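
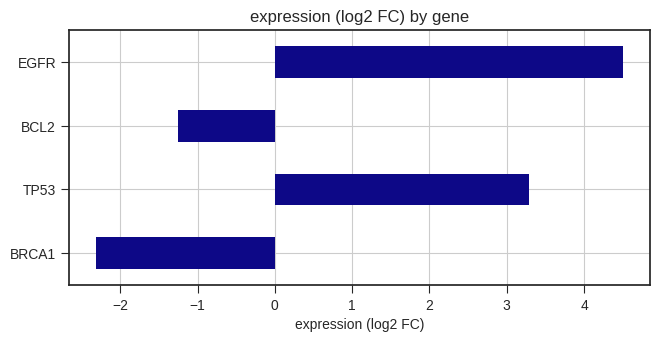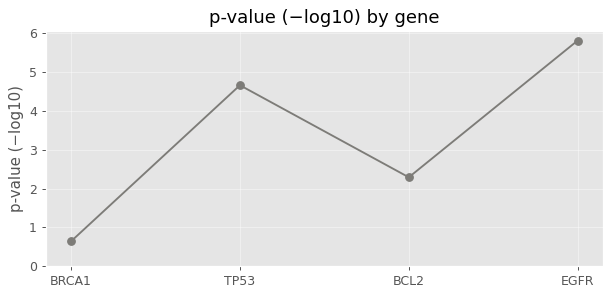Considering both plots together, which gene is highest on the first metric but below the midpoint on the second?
Chart 2 median p-value (−log10) ≈ 3; below-median genes: BRCA1, BCL2. Among those, BCL2 has the highest expression (log2 FC) (≈ -1.5).

BCL2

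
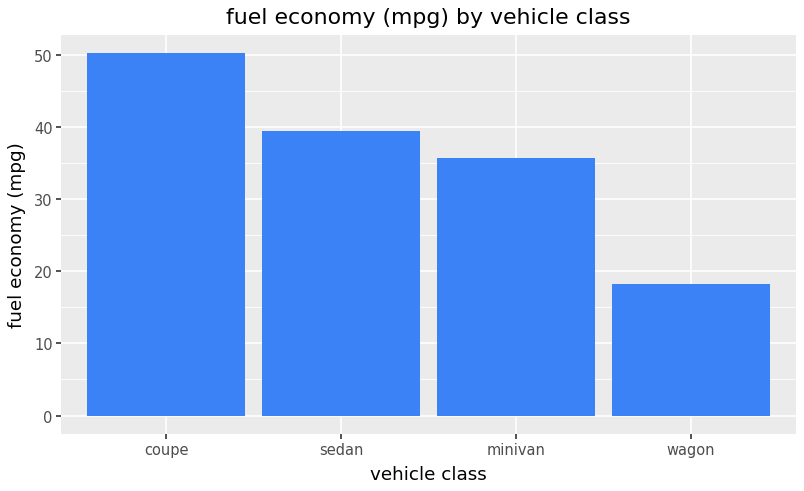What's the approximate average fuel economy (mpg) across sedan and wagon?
(40 + 20) / 2 ≈ 30.

≈ 30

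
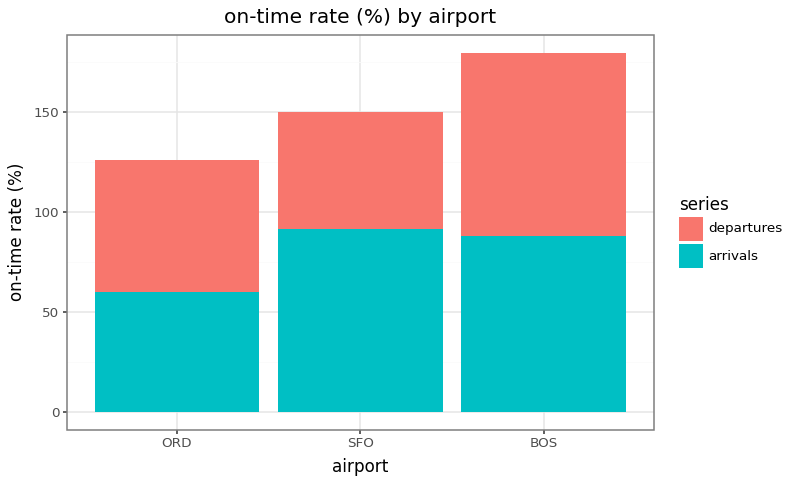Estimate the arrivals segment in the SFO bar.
arrivals top ≈ 100, bottom ≈ 0; segment ≈ 100.

≈ 100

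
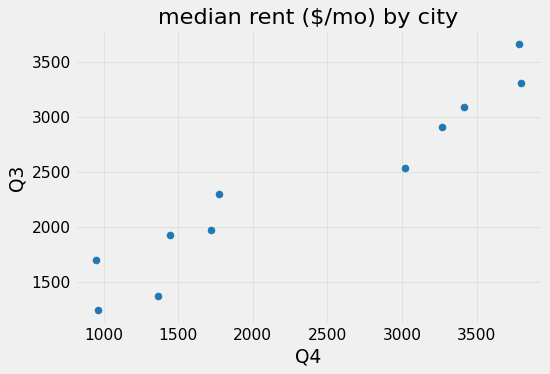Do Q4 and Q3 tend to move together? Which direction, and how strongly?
Points are positively correlated; strong (|r| ≈ 1.0).

positive, strong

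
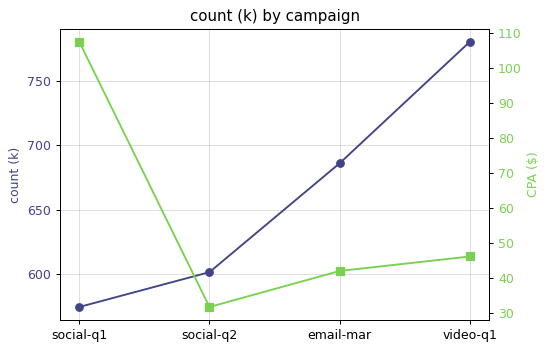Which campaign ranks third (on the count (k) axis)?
social-q2

Top 4 (on the count (k) axis): video-q1 ≈ 780, email-mar ≈ 680, social-q2 ≈ 600, social-q1 ≈ 580.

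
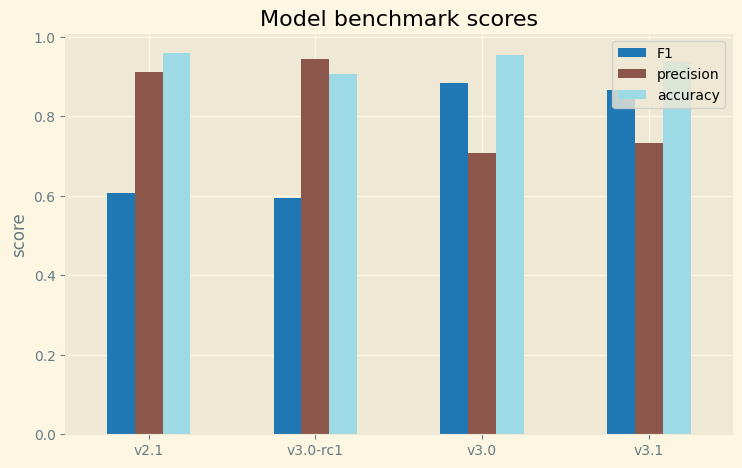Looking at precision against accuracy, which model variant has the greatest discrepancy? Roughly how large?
v3.0, ≈ 0.3

v3.0: precision ≈ 0.7, accuracy ≈ 1.0 → gap ≈ 0.3. Next-largest (v3.1) is only ≈ 0.2.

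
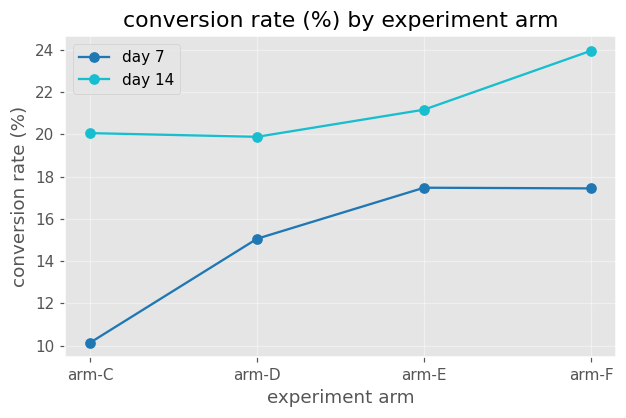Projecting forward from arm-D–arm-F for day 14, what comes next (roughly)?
≈ 26

Last three: 20, 22, 24 → slope ≈ 2/step → next ≈ 26.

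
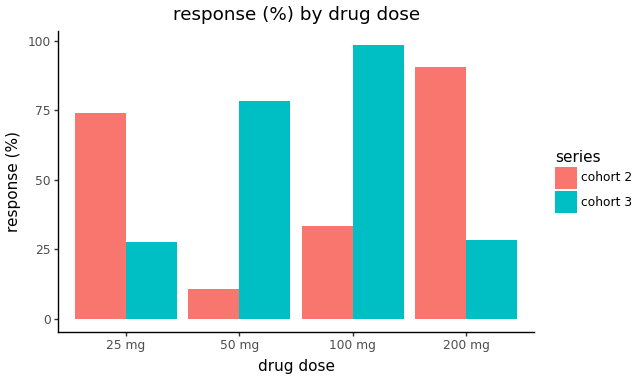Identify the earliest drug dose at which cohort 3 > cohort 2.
25 mg: cohort 3 ≈ 30 vs cohort 2 ≈ 70 (not yet); 50 mg: cohort 3 ≈ 80 vs cohort 2 ≈ 10 (first crossover).

50 mg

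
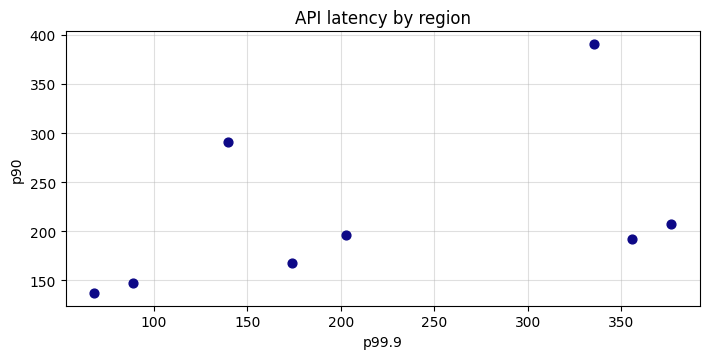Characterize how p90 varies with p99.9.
Points are positively correlated; moderate (|r| ≈ 0.5).

positive, moderate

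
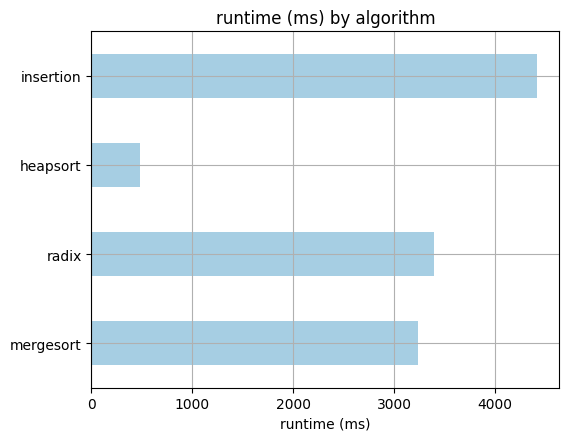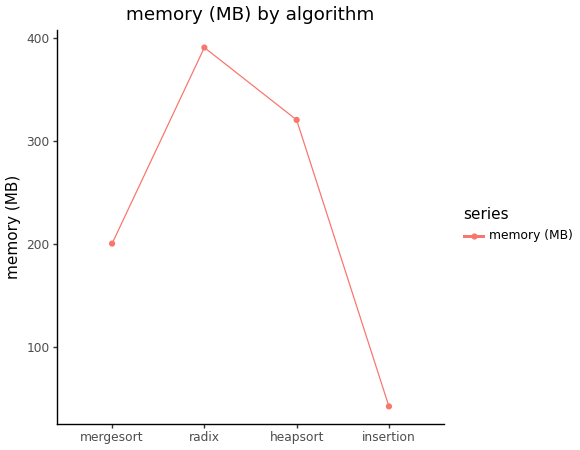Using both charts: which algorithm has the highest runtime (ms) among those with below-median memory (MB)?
insertion

Chart 2 median memory (MB) ≈ 250; below-median algorithms: mergesort, insertion. Among those, insertion has the highest runtime (ms) (≈ 4500).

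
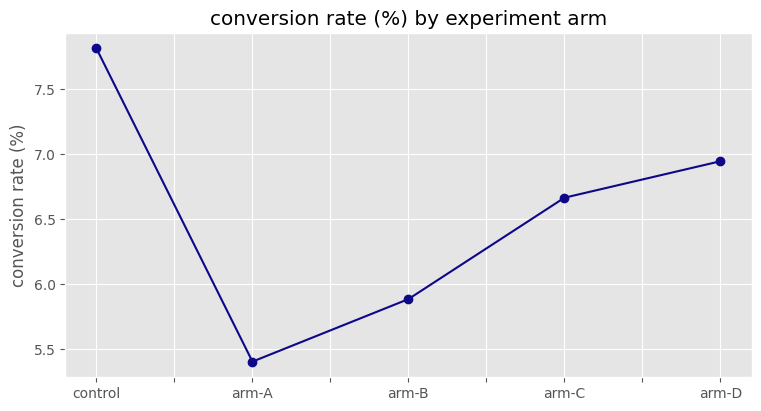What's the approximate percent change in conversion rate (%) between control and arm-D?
control ≈ 8.0, arm-D ≈ 7.0; (7.0 − 8.0) / 8.0 ≈ -12.5%.

≈ -12.5%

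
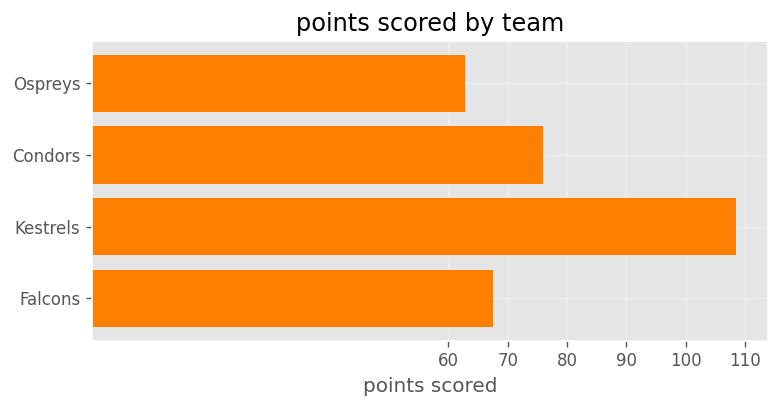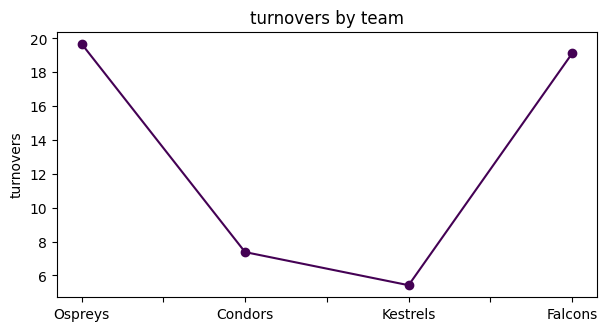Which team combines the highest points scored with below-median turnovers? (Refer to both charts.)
Kestrels

Chart 2 median turnovers ≈ 14; below-median teams: Condors, Kestrels. Among those, Kestrels has the highest points scored (≈ 110).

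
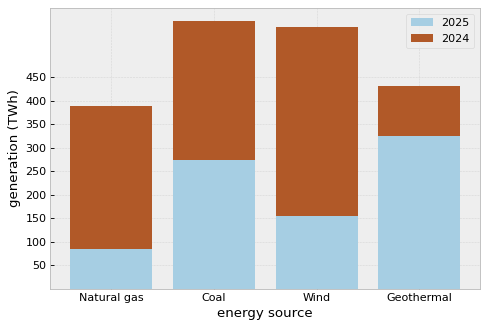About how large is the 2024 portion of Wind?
≈ 400

2024 top ≈ 550, bottom ≈ 150; segment ≈ 400.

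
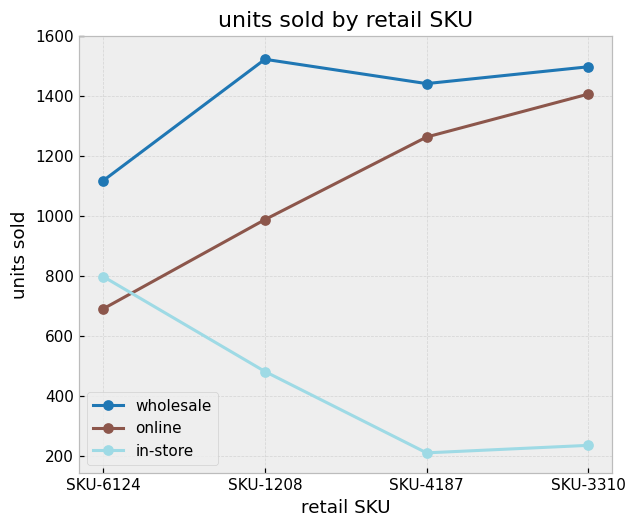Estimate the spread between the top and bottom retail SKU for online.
≈ 800

Max SKU-3310 ≈ 1400, min SKU-6124 ≈ 600; range ≈ 800.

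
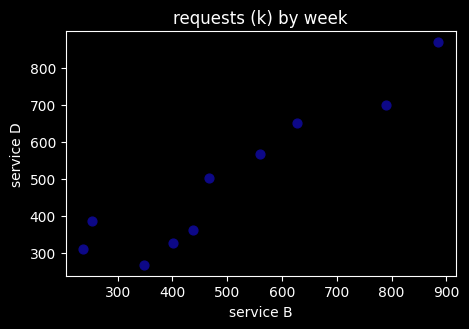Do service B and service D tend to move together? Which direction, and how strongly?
Points are positively correlated; strong (|r| ≈ 0.9).

positive, strong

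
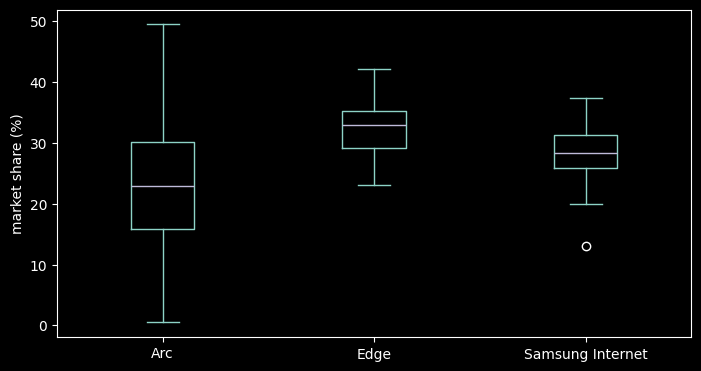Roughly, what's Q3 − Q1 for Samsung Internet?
≈ 5

Q3 ≈ 31, Q1 ≈ 26; IQR ≈ 5.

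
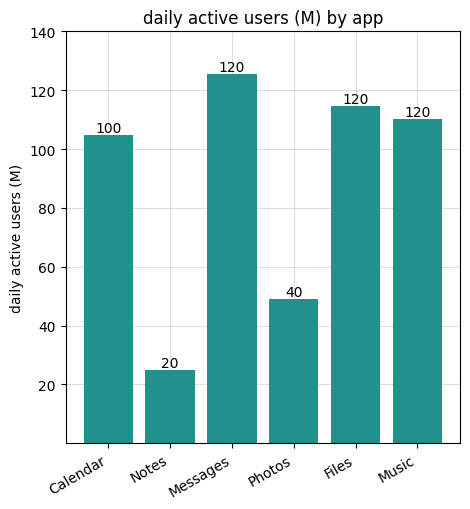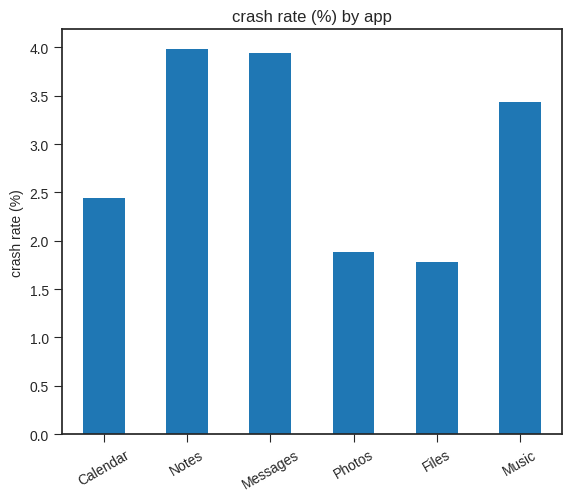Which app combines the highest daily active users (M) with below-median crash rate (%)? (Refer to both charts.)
Chart 2 median crash rate (%) ≈ 3; below-median apps: Calendar, Photos, Files. Among those, Files has the highest daily active users (M) (≈ 120).

Files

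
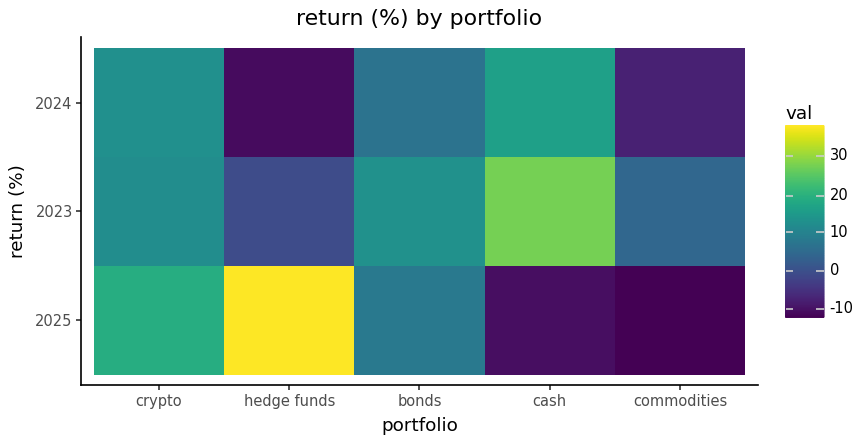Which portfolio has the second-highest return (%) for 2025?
Top 3 for 2025: hedge funds ≈ 40, crypto ≈ 20, bonds ≈ 10.

crypto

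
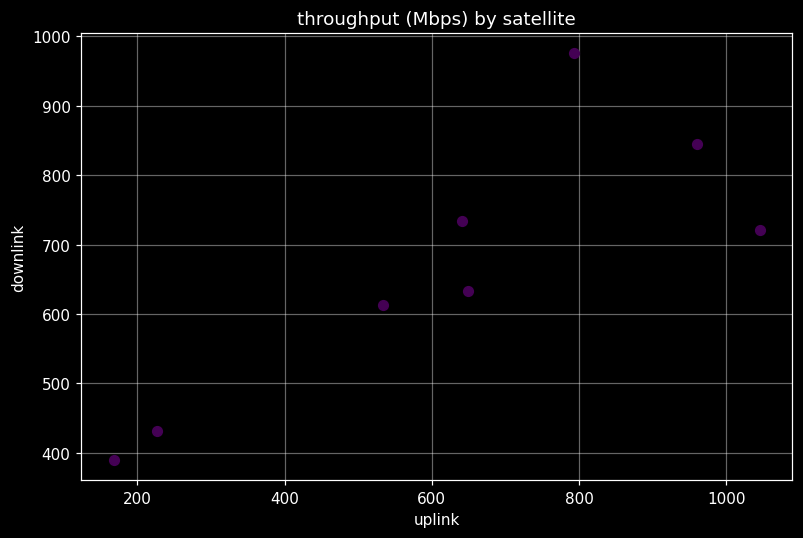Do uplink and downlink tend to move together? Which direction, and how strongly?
positive, strong

Points are positively correlated; strong (|r| ≈ 0.8).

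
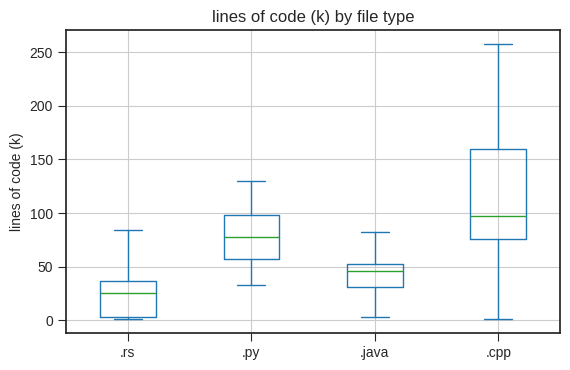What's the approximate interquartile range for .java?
≈ 20

Q3 ≈ 50, Q1 ≈ 30; IQR ≈ 20.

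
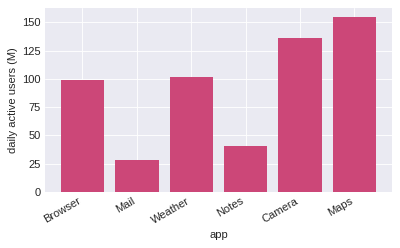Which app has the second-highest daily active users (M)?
Top 3: Maps ≈ 160, Camera ≈ 140, Weather ≈ 100.

Camera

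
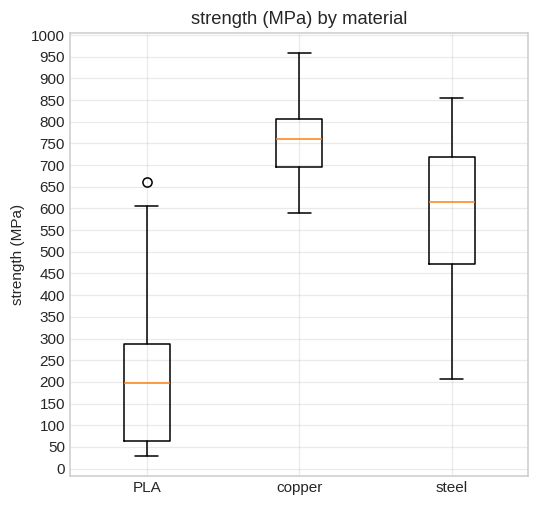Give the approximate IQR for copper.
Q3 ≈ 800, Q1 ≈ 700; IQR ≈ 100.

≈ 100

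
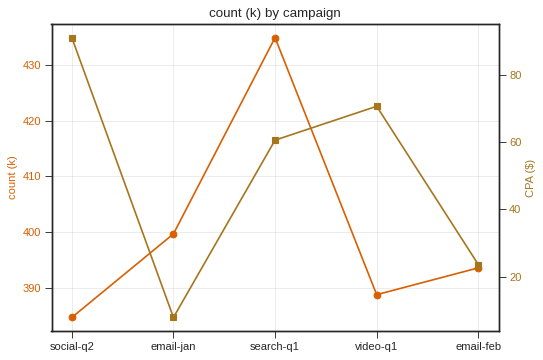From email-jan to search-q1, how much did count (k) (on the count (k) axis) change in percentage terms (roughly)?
email-jan ≈ 400, search-q1 ≈ 435; (435 − 400) / 400 ≈ +8.8%.

≈ +8.8%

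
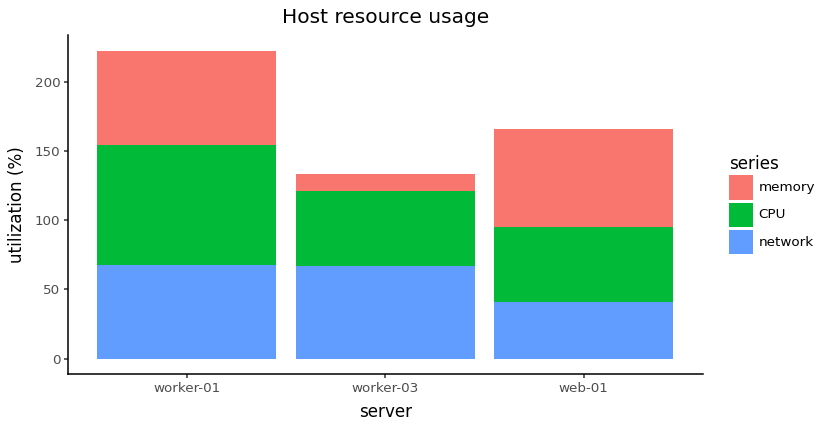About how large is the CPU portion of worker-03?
≈ 60

CPU top ≈ 120, bottom ≈ 60; segment ≈ 60.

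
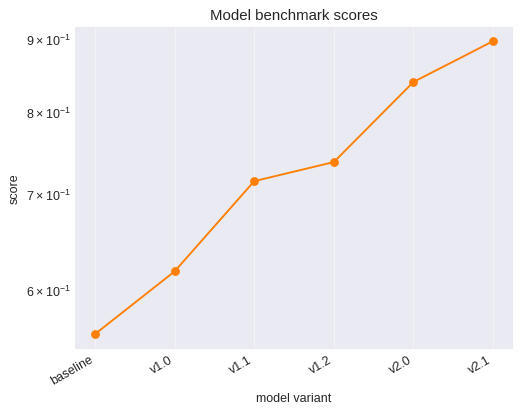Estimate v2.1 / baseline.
≈ 1.64×

v2.1 ≈ 0.90, baseline ≈ 0.55; 0.90/0.55 ≈ 1.64.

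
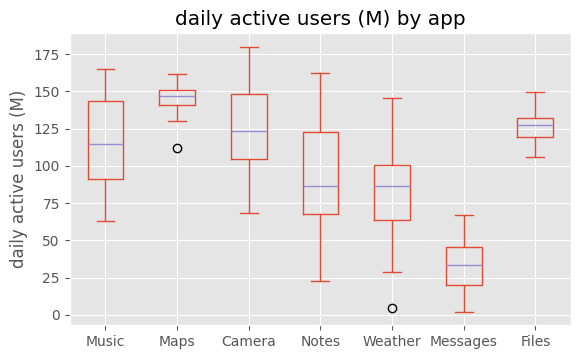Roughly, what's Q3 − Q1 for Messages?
≈ 30

Q3 ≈ 50, Q1 ≈ 20; IQR ≈ 30.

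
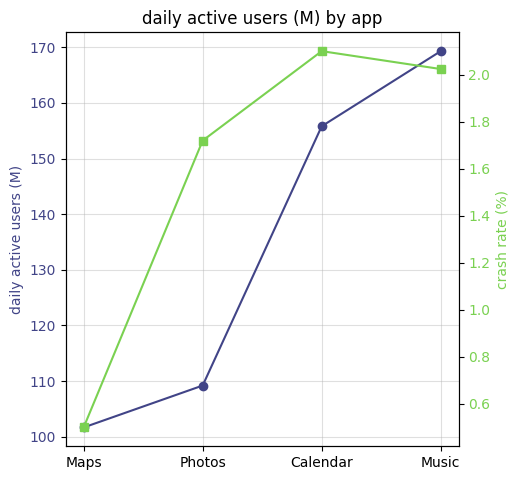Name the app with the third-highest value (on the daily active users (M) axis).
Photos

Top 4 (on the daily active users (M) axis): Music ≈ 170, Calendar ≈ 160, Photos ≈ 110, Maps ≈ 100.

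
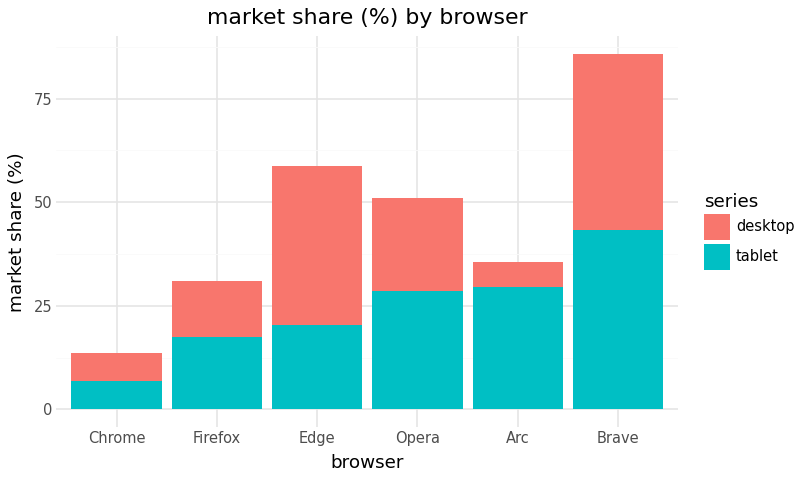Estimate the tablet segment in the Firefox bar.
tablet top ≈ 20, bottom ≈ 0; segment ≈ 20.

≈ 20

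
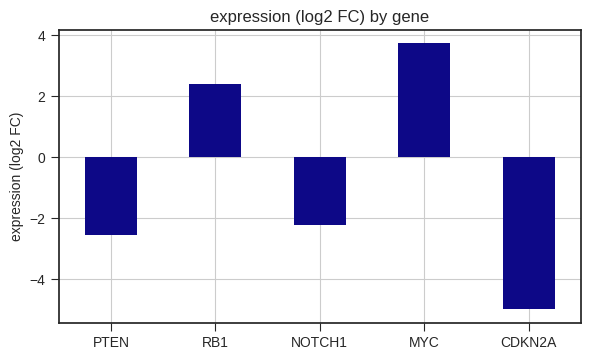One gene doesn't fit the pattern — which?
MYC ≈ 4; the rest sit between ≈ -5 and ≈ 2.

MYC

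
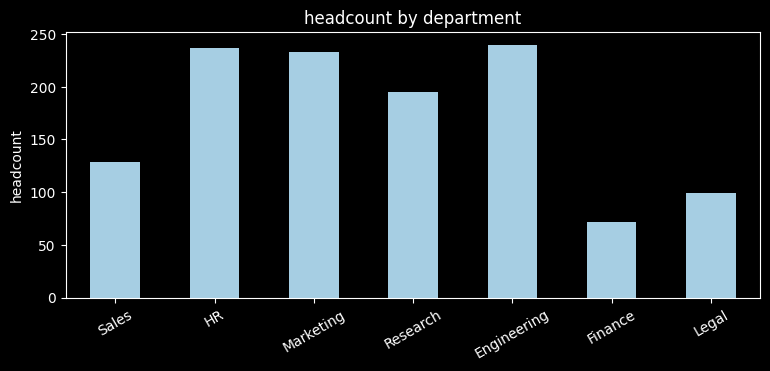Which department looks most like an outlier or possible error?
Finance

Finance ≈ 80; the rest sit between ≈ 100 and ≈ 240.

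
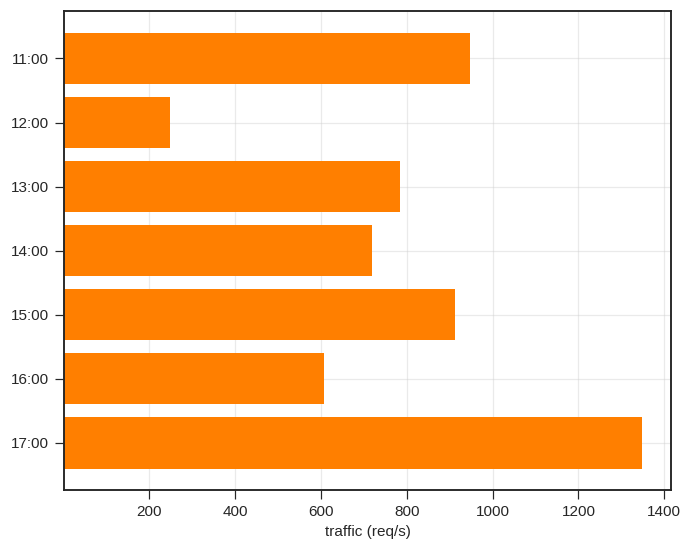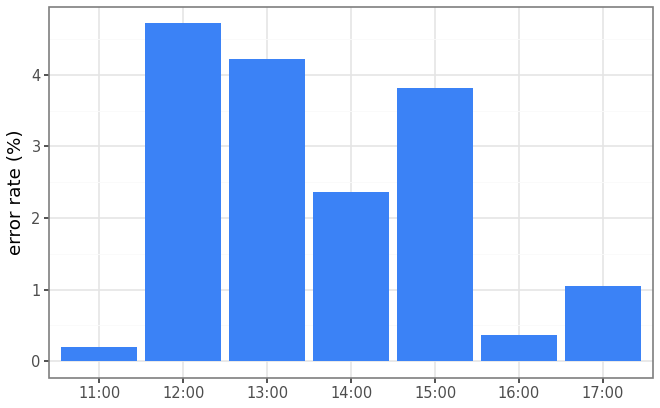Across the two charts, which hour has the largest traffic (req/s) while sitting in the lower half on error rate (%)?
Chart 2 median error rate (%) ≈ 2.5; below-median hours: 11:00, 16:00, 17:00. Among those, 17:00 has the highest traffic (req/s) (≈ 1400).

17:00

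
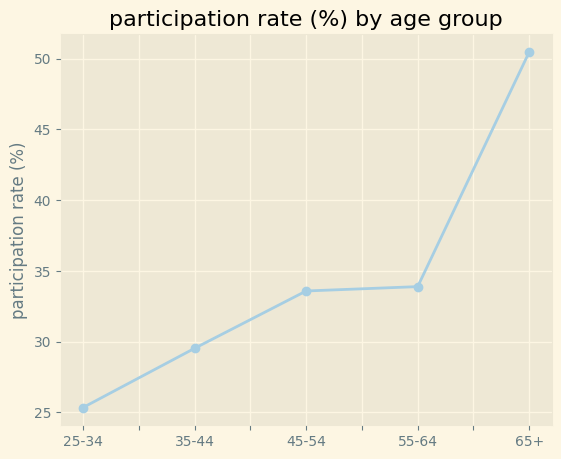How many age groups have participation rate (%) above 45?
1

Above 45: 65+.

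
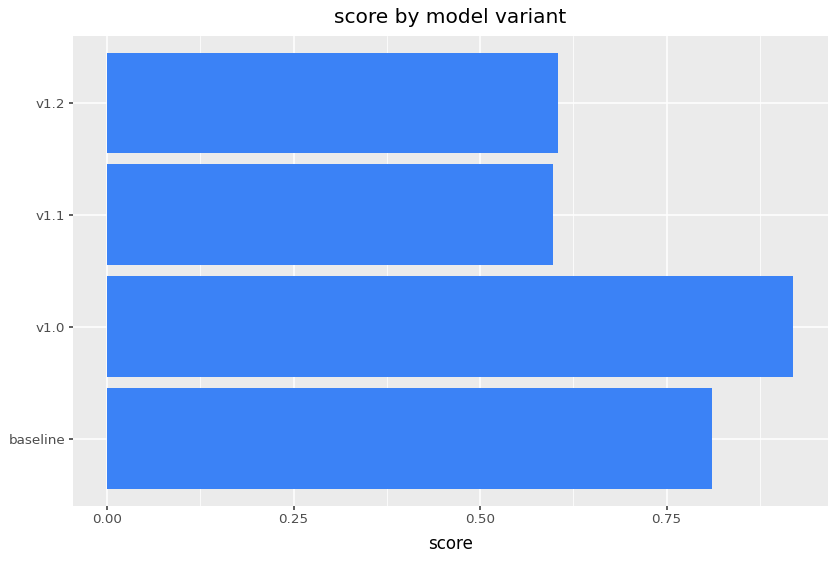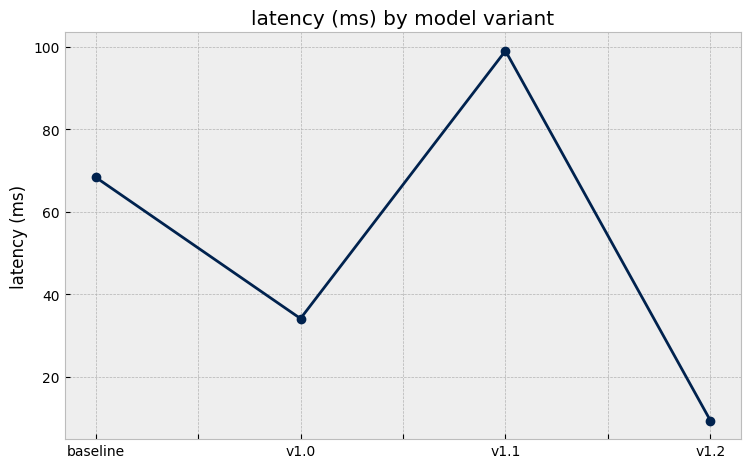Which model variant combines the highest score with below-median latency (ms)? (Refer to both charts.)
Chart 2 median latency (ms) ≈ 50; below-median model variants: v1.0, v1.2. Among those, v1.0 has the highest score (≈ 0.9).

v1.0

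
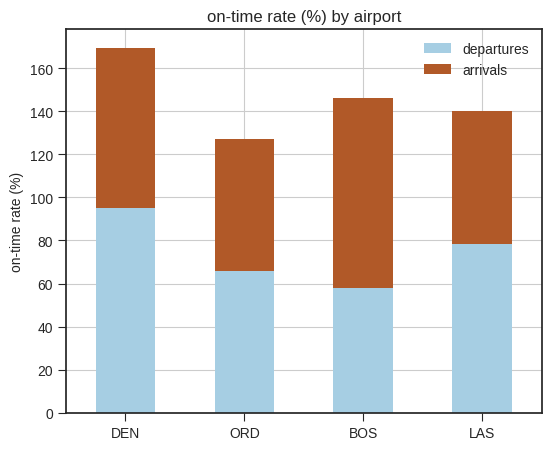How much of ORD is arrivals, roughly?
≈ 60

arrivals top ≈ 120, bottom ≈ 60; segment ≈ 60.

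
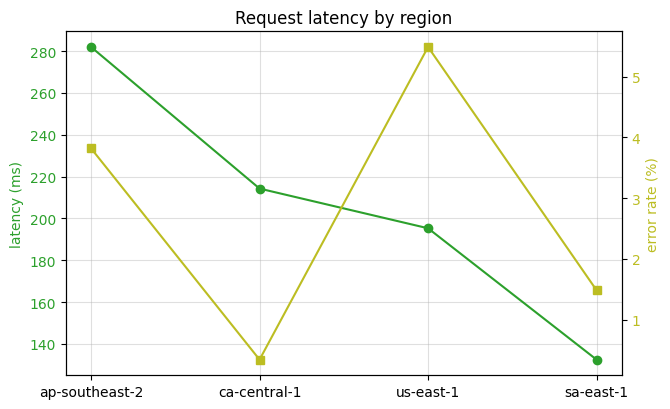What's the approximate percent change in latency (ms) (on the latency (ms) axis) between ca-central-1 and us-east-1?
ca-central-1 ≈ 220, us-east-1 ≈ 200; (200 − 220) / 220 ≈ -9.1%.

≈ -9.1%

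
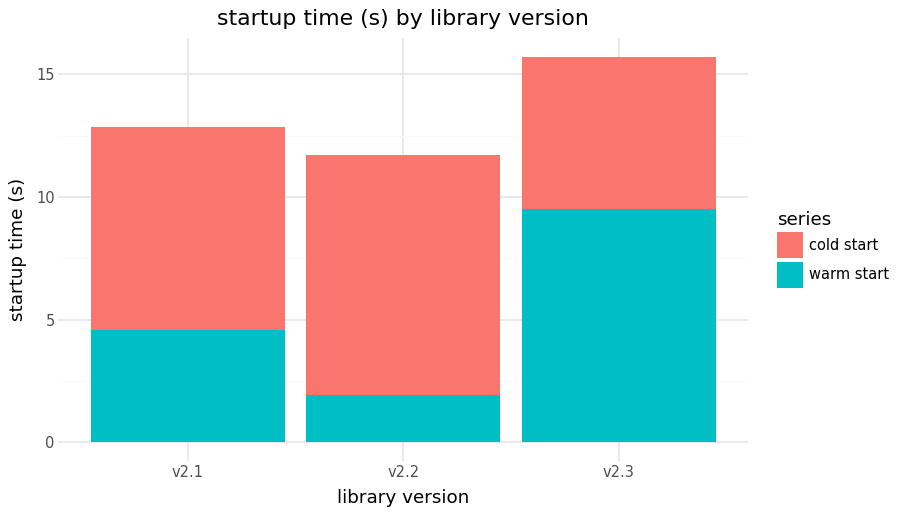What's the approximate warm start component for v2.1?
≈ 4

warm start top ≈ 4, bottom ≈ 0; segment ≈ 4.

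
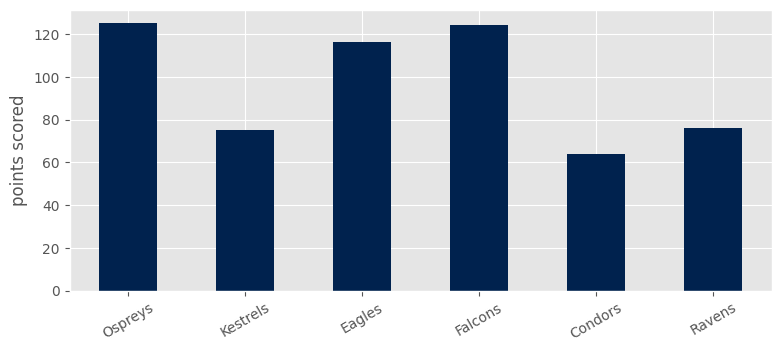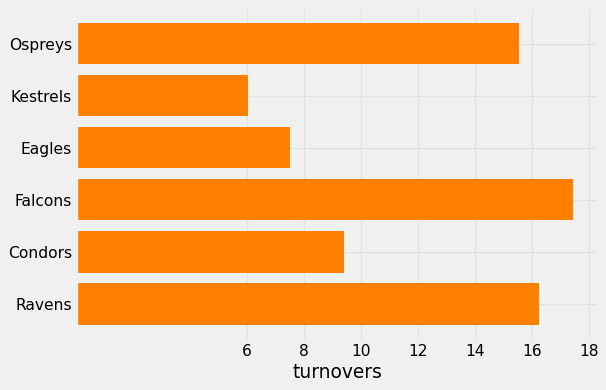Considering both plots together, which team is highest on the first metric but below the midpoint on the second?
Eagles

Chart 2 median turnovers ≈ 12; below-median teams: Kestrels, Eagles, Condors. Among those, Eagles has the highest points scored (≈ 120).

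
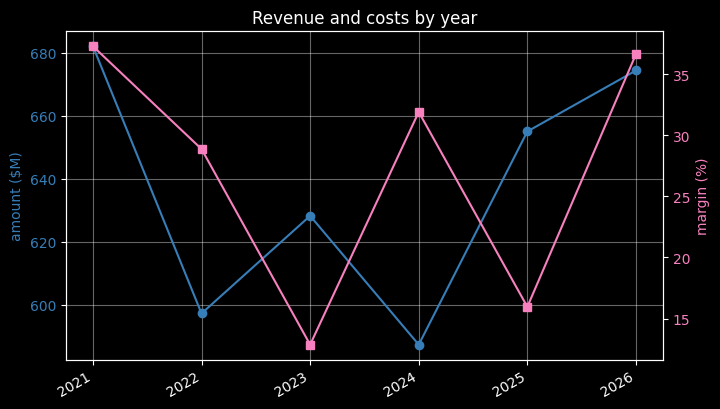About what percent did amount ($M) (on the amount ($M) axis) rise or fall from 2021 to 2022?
≈ -11.8%

2021 ≈ 680, 2022 ≈ 600; (600 − 680) / 680 ≈ -11.8%.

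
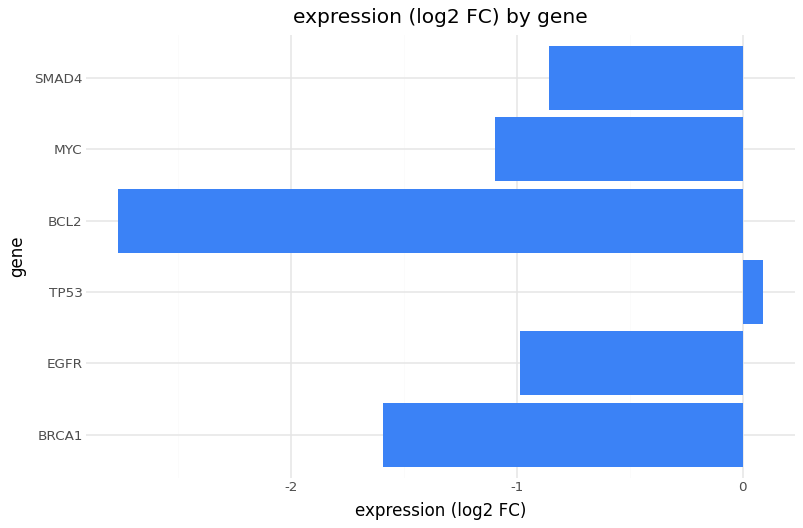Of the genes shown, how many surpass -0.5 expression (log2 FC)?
1

Above -0.5: TP53.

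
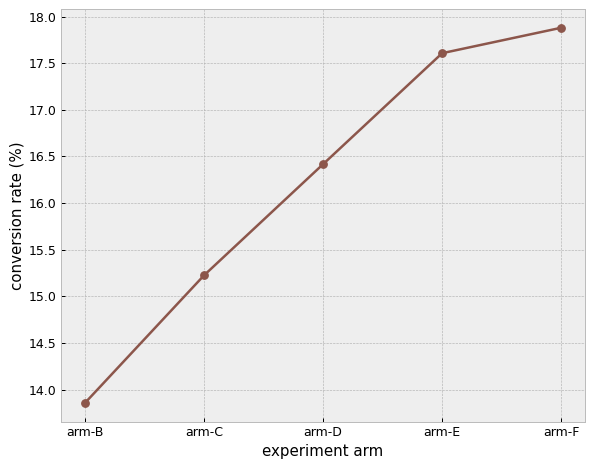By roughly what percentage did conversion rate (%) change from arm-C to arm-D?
≈ +10%

arm-C ≈ 15.0, arm-D ≈ 16.5; (16.5 − 15.0) / 15.0 ≈ +10%.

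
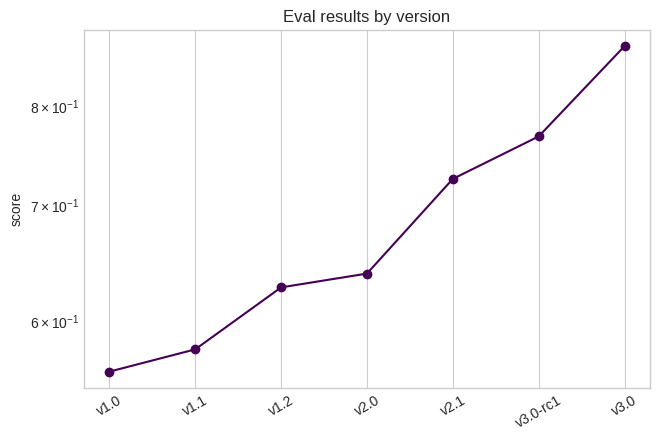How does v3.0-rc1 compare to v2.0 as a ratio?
≈ 1.15×

v3.0-rc1 ≈ 0.75, v2.0 ≈ 0.65; 0.75/0.65 ≈ 1.15.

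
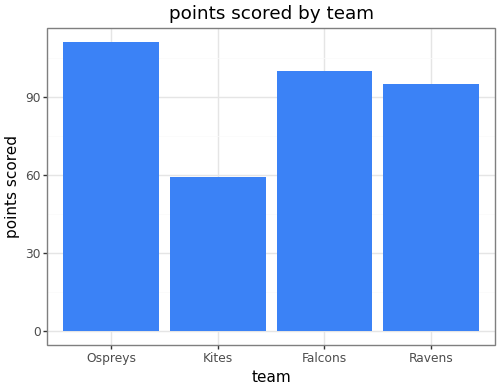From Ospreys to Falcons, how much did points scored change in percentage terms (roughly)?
≈ -9.1%

Ospreys ≈ 110, Falcons ≈ 100; (100 − 110) / 110 ≈ -9.1%.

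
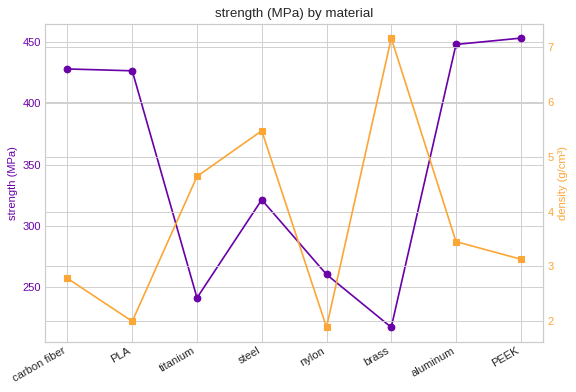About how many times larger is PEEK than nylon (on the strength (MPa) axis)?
≈ 1.77×

PEEK ≈ 460, nylon ≈ 260; 460/260 ≈ 1.77.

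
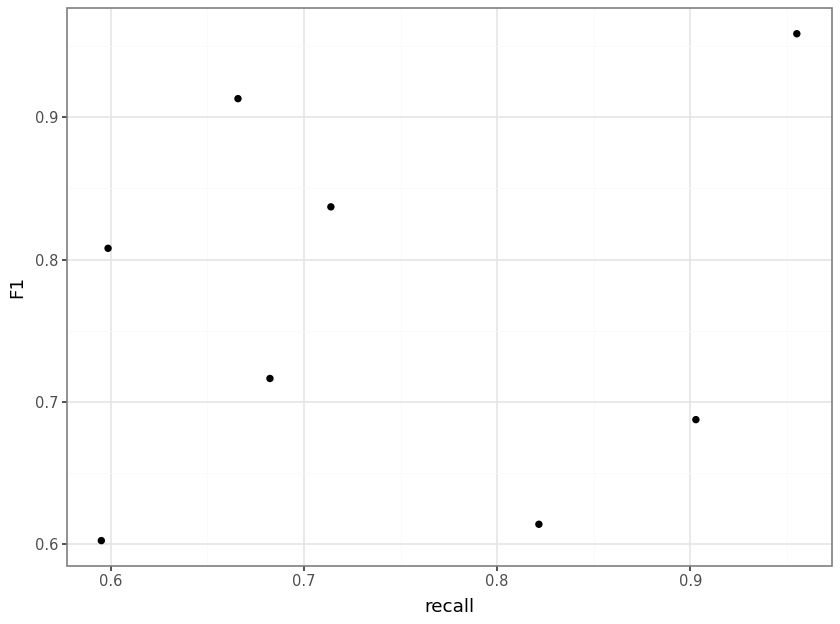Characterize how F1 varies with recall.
no clear correlation

Points are roughly uncorrelated; weak (|r| ≈ 0.2).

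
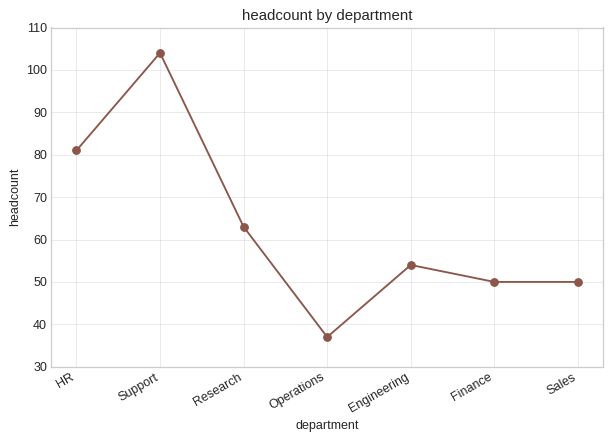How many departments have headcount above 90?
Above 90: Support.

1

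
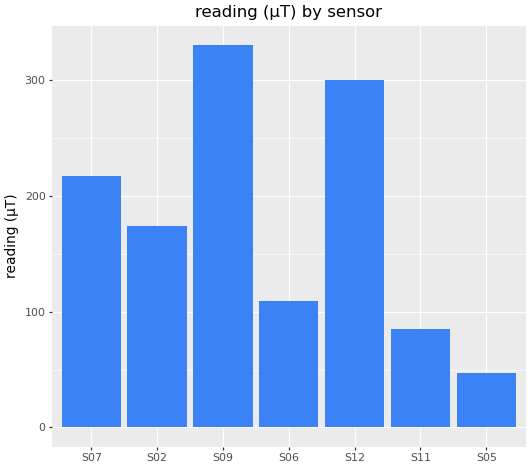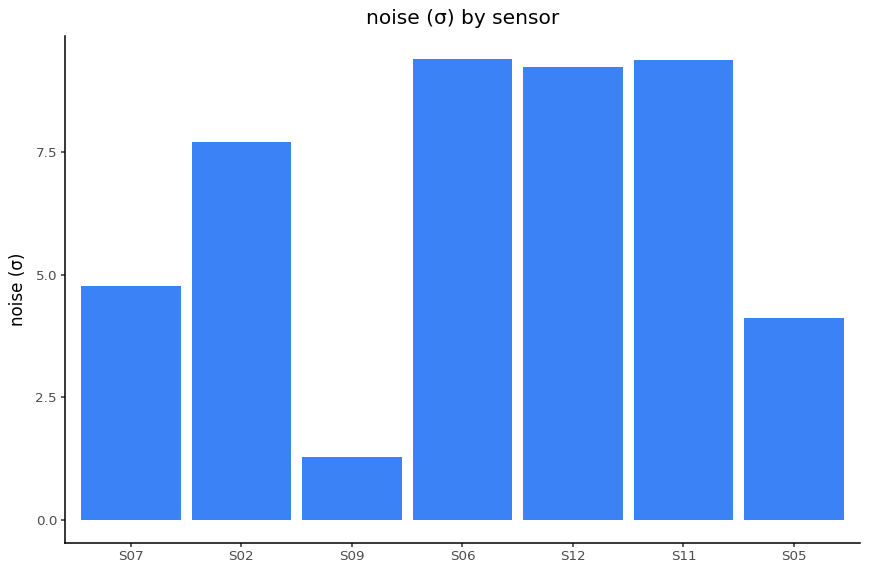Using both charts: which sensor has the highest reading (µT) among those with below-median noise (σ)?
S09

Chart 2 median noise (σ) ≈ 8; below-median sensors: S07, S09, S05. Among those, S09 has the highest reading (µT) (≈ 350).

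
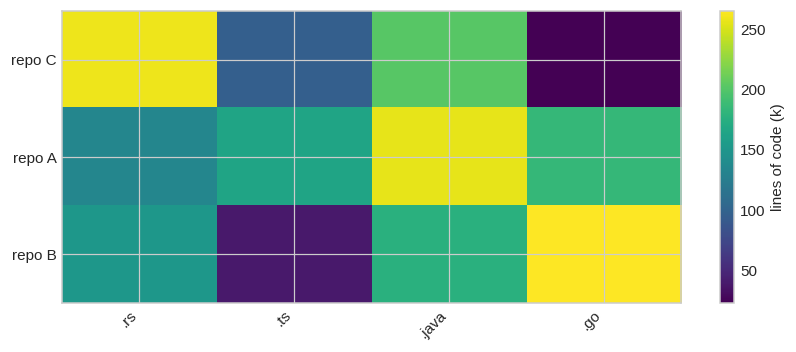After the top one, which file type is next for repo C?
.java

Top 3 for repo C: .rs ≈ 250, .java ≈ 200, .ts ≈ 100.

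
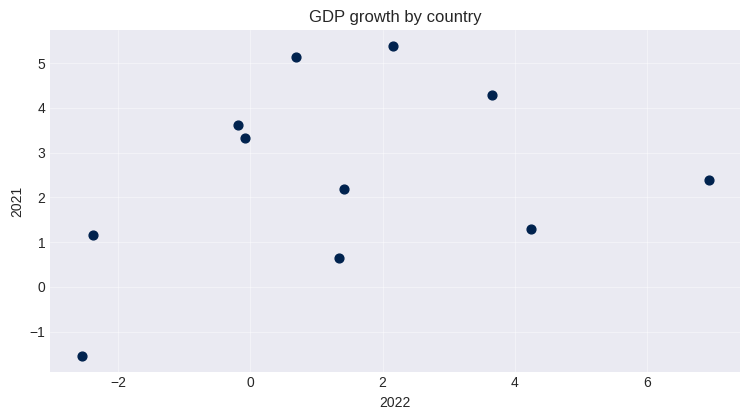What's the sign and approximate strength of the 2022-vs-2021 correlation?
Points are positively correlated; weak (|r| ≈ 0.3).

positive, weak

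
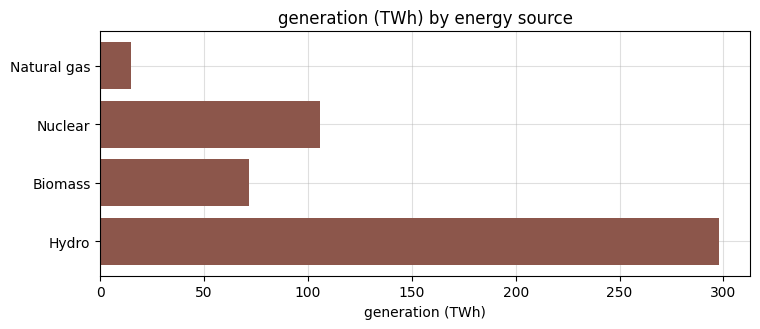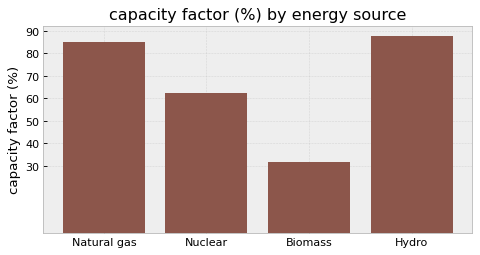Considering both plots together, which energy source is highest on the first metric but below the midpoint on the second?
Chart 2 median capacity factor (%) ≈ 70; below-median energy sources: Nuclear, Biomass. Among those, Nuclear has the highest generation (TWh) (≈ 100).

Nuclear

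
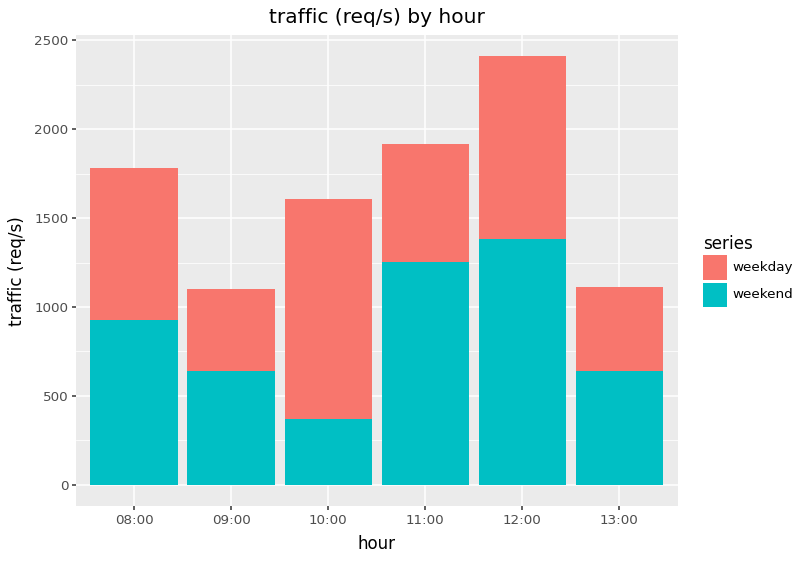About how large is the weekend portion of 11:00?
weekend top ≈ 1500, bottom ≈ 0; segment ≈ 1500.

≈ 1500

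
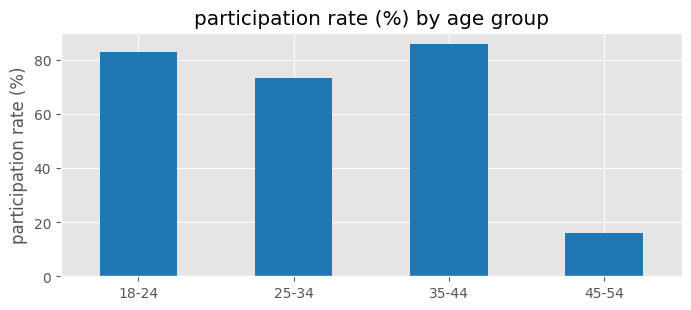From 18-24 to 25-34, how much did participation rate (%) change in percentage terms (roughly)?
18-24 ≈ 80, 25-34 ≈ 70; (70 − 80) / 80 ≈ -12.5%.

≈ -12.5%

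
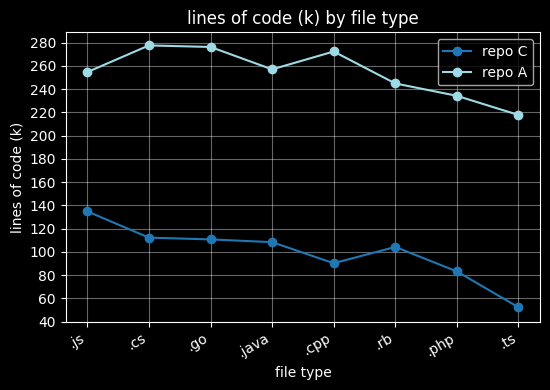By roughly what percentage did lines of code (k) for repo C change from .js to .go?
≈ -14.3%

.js ≈ 140, .go ≈ 120; (120 − 140) / 140 ≈ -14.3%.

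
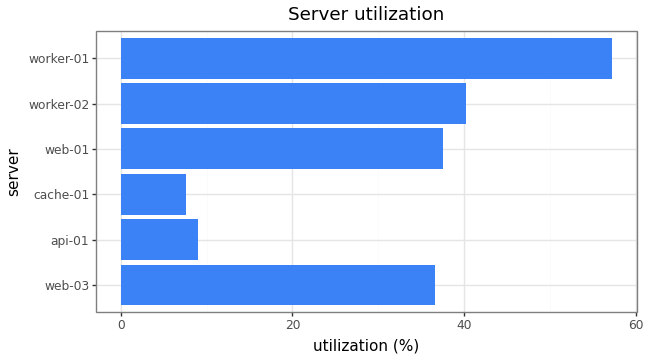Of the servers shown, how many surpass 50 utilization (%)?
Above 50: worker-01.

1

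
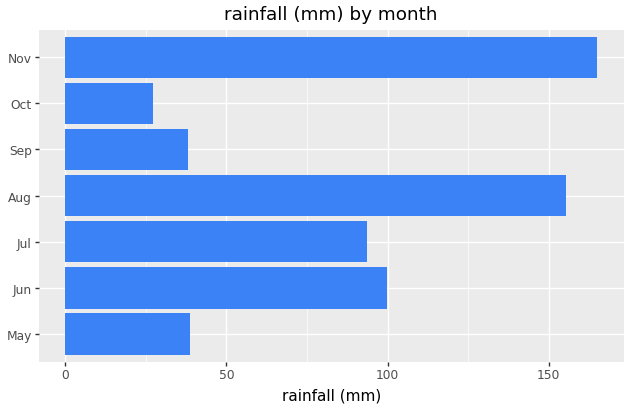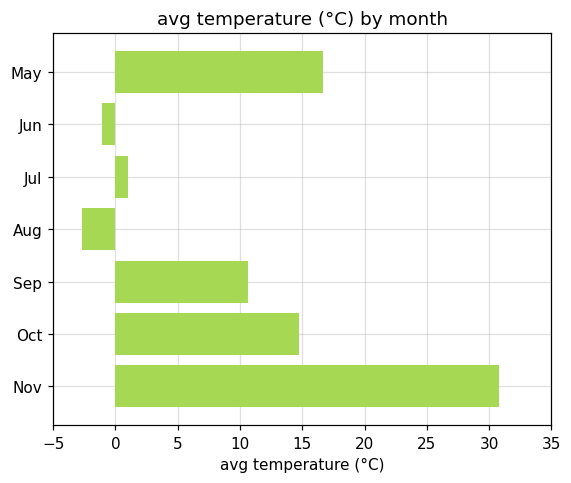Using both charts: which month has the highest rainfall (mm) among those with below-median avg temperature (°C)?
Aug

Chart 2 median avg temperature (°C) ≈ 10; below-median months: Jun, Jul, Aug. Among those, Aug has the highest rainfall (mm) (≈ 160).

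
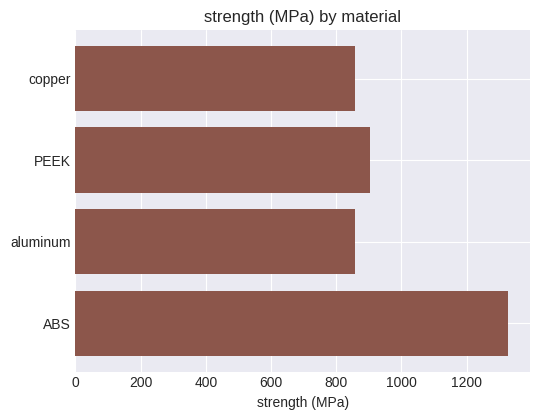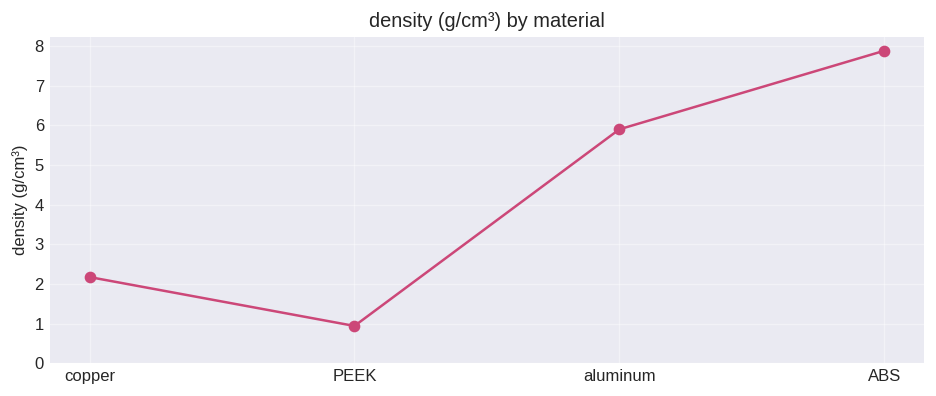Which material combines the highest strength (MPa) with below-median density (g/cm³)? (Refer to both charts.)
Chart 2 median density (g/cm³) ≈ 4; below-median materials: copper, PEEK. Among those, PEEK has the highest strength (MPa) (≈ 1000).

PEEK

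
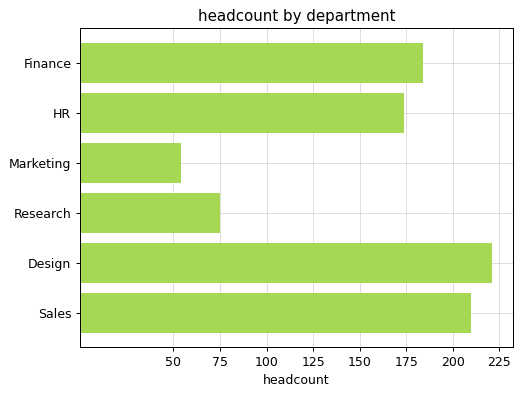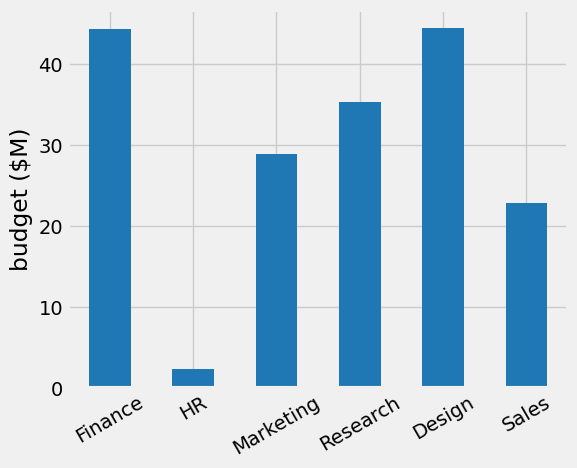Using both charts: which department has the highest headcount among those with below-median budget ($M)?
Chart 2 median budget ($M) ≈ 30; below-median departments: HR, Marketing, Sales. Among those, Sales has the highest headcount (≈ 200).

Sales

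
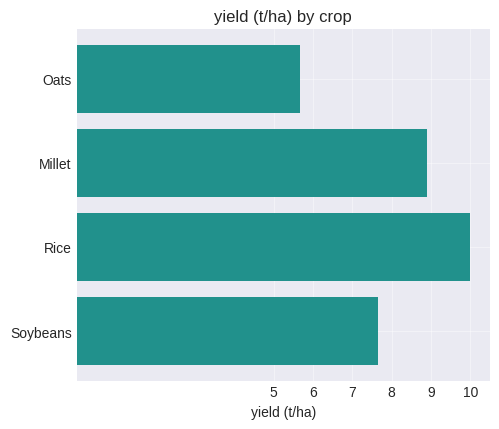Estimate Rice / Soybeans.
≈ 1.25×

Rice ≈ 10, Soybeans ≈ 8; 10/8 ≈ 1.25.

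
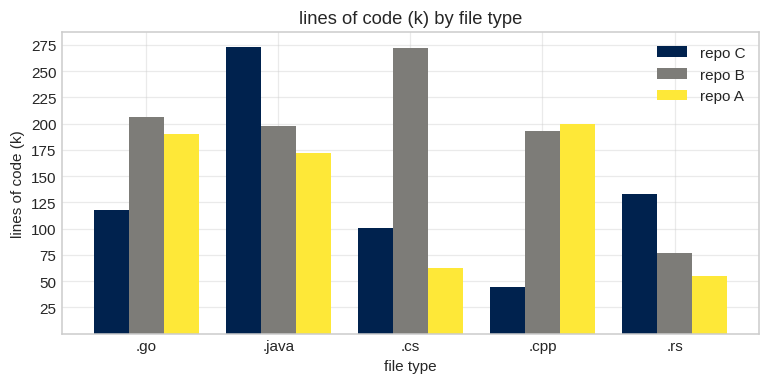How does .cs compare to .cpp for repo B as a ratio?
.cs ≈ 275, .cpp ≈ 200; 275/200 ≈ 1.38.

≈ 1.38×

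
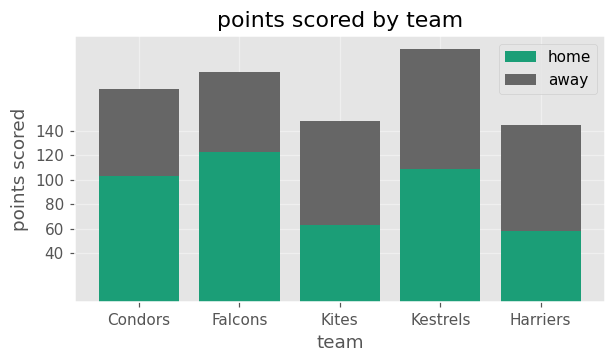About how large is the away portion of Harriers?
away top ≈ 140, bottom ≈ 60; segment ≈ 80.

≈ 80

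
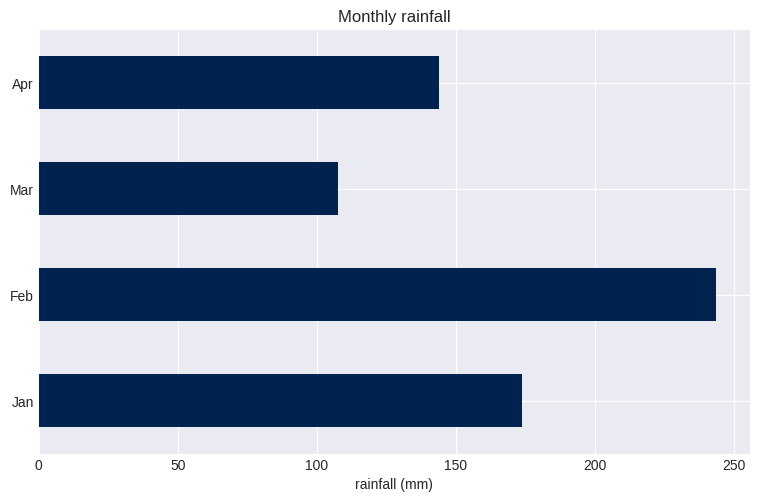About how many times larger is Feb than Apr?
≈ 1.67×

Feb ≈ 250, Apr ≈ 150; 250/150 ≈ 1.67.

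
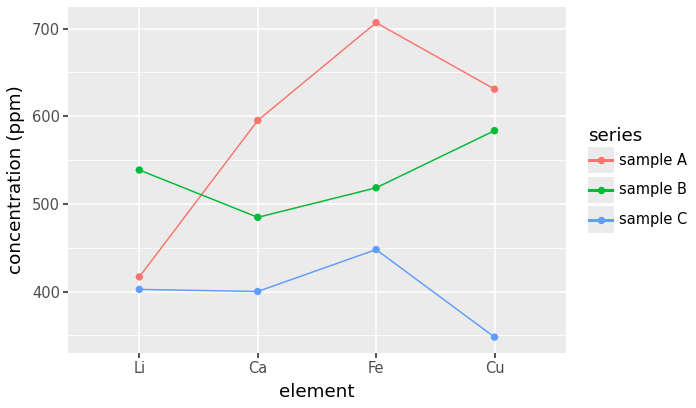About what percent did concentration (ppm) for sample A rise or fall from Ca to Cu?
≈ +8.3%

Ca ≈ 600, Cu ≈ 650; (650 − 600) / 600 ≈ +8.3%.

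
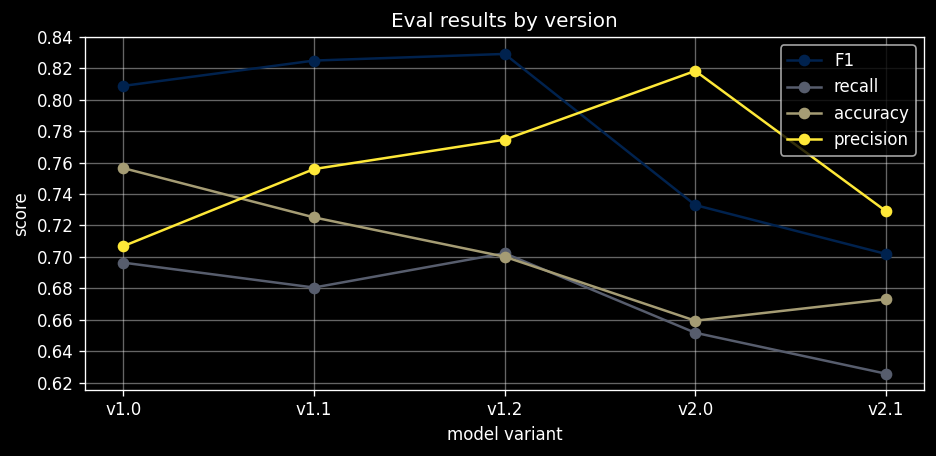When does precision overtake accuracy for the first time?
v1.1

v1.0: precision ≈ 0.70 vs accuracy ≈ 0.76 (not yet); v1.1: precision ≈ 0.76 vs accuracy ≈ 0.72 (first crossover).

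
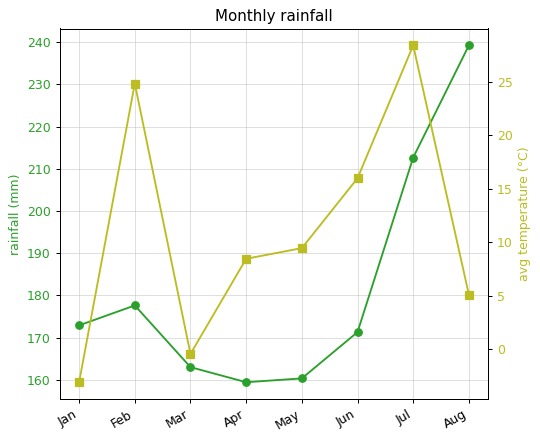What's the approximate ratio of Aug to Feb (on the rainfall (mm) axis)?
≈ 1.33×

Aug ≈ 240, Feb ≈ 180; 240/180 ≈ 1.33.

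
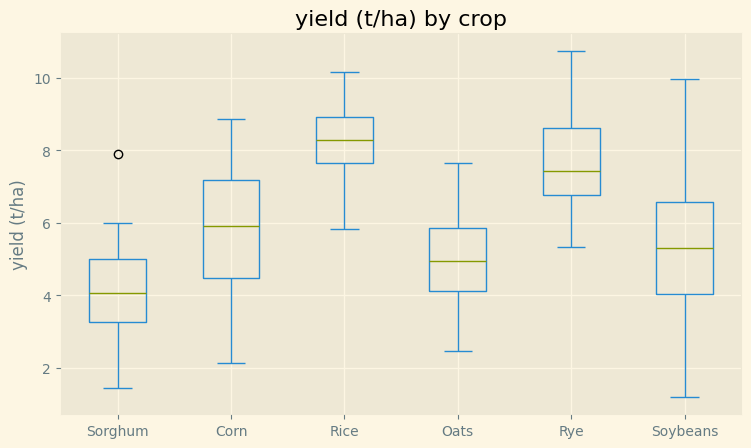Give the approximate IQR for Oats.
≈ 2.0

Q3 ≈ 6.0, Q1 ≈ 4.0; IQR ≈ 2.0.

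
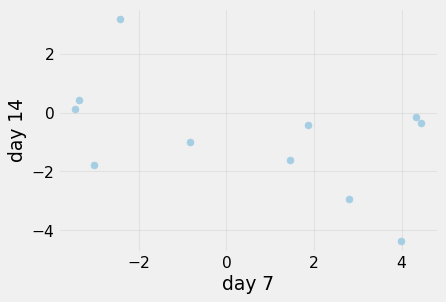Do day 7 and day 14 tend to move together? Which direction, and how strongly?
negative, moderate

Points are negatively correlated; moderate (|r| ≈ 0.5).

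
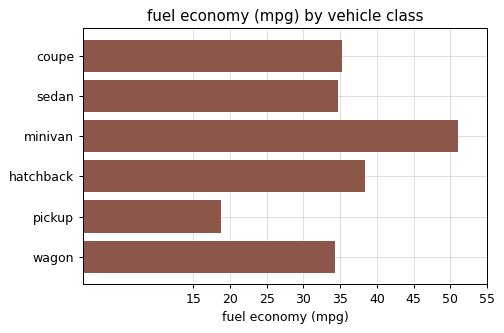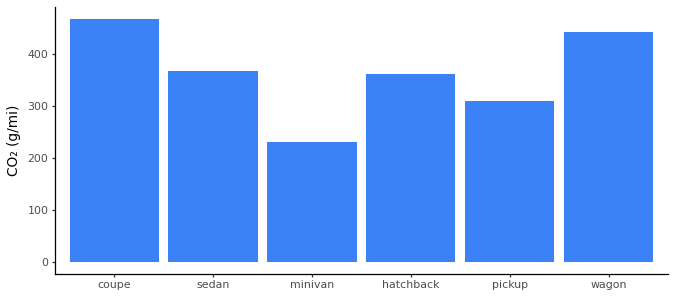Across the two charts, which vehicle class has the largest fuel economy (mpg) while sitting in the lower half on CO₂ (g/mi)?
Chart 2 median CO₂ (g/mi) ≈ 350; below-median vehicle classes: minivan, hatchback, pickup. Among those, minivan has the highest fuel economy (mpg) (≈ 50).

minivan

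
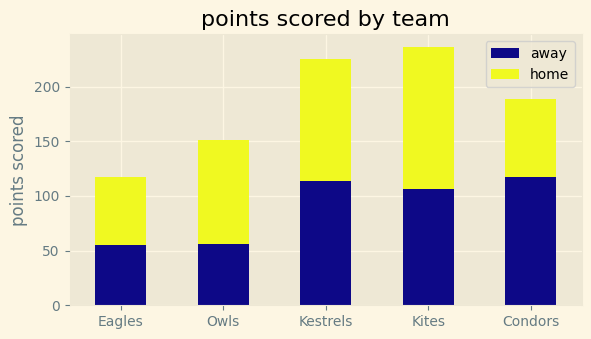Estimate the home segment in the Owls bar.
≈ 100

home top ≈ 160, bottom ≈ 60; segment ≈ 100.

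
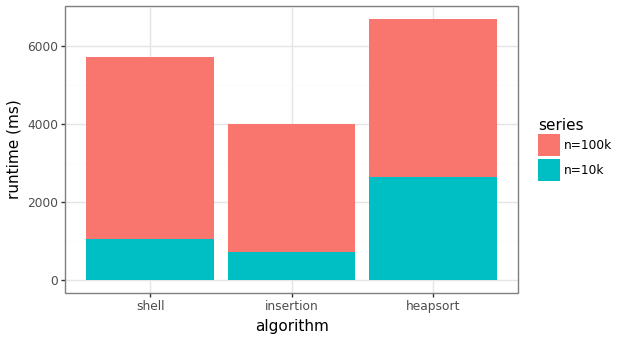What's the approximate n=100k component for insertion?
≈ 3000

n=100k top ≈ 4000, bottom ≈ 1000; segment ≈ 3000.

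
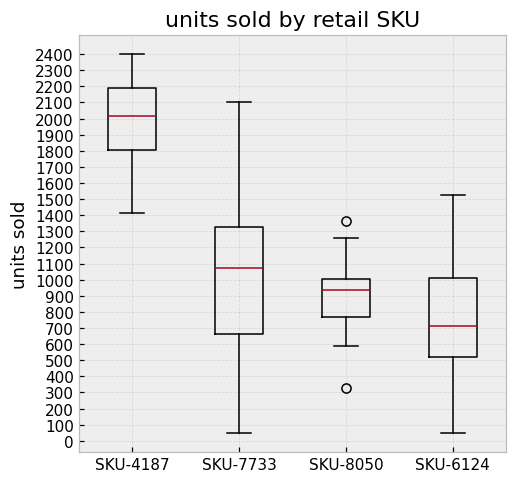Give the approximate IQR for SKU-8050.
≈ 200

Q3 ≈ 1000, Q1 ≈ 800; IQR ≈ 200.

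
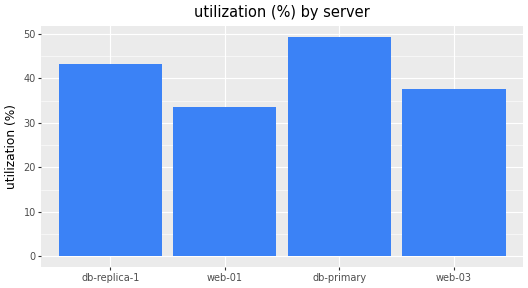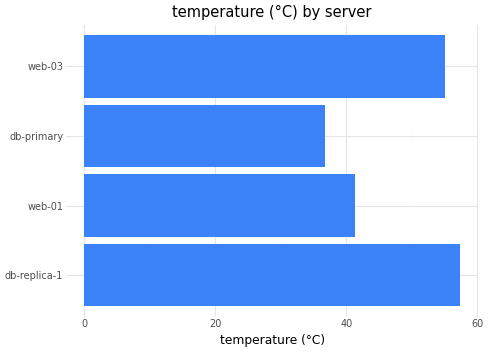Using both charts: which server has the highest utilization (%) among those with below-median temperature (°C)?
Chart 2 median temperature (°C) ≈ 50; below-median servers: web-01, db-primary. Among those, db-primary has the highest utilization (%) (≈ 50).

db-primary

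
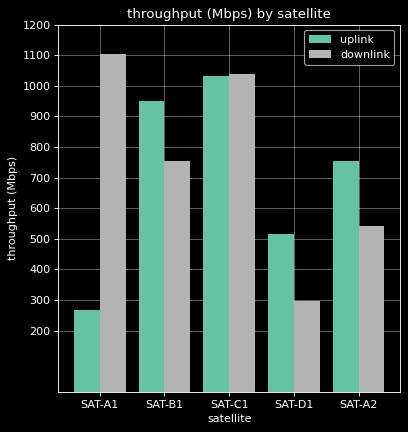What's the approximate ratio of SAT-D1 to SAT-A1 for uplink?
≈ 1.67×

SAT-D1 ≈ 500, SAT-A1 ≈ 300; 500/300 ≈ 1.67.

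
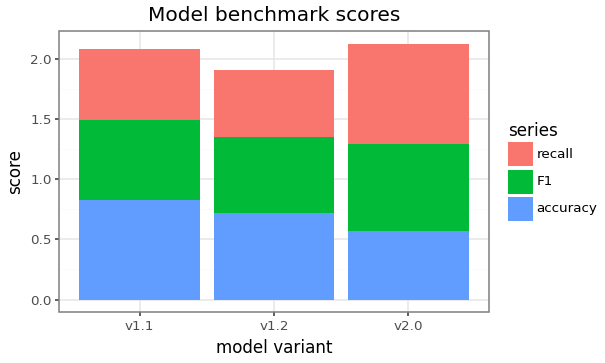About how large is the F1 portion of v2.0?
≈ 0.6

F1 top ≈ 1.2, bottom ≈ 0.6; segment ≈ 0.6.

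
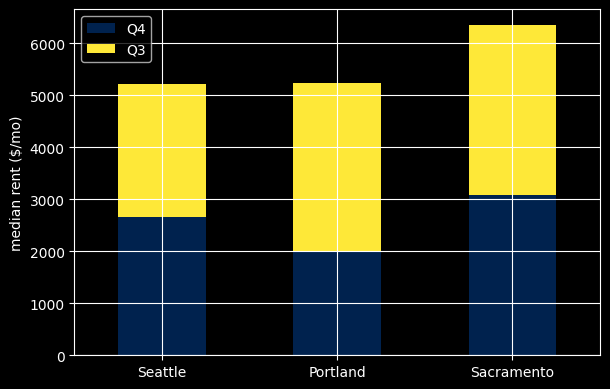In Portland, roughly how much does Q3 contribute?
Q3 top ≈ 5000, bottom ≈ 2000; segment ≈ 3000.

≈ 3000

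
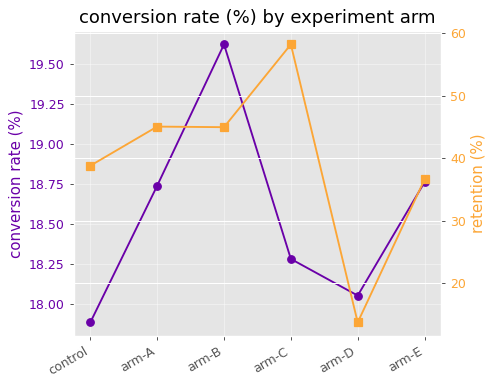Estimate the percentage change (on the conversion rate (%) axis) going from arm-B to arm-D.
arm-B ≈ 19.6, arm-D ≈ 18.0; (18.0 − 19.6) / 19.6 ≈ -8.2%.

≈ -8.2%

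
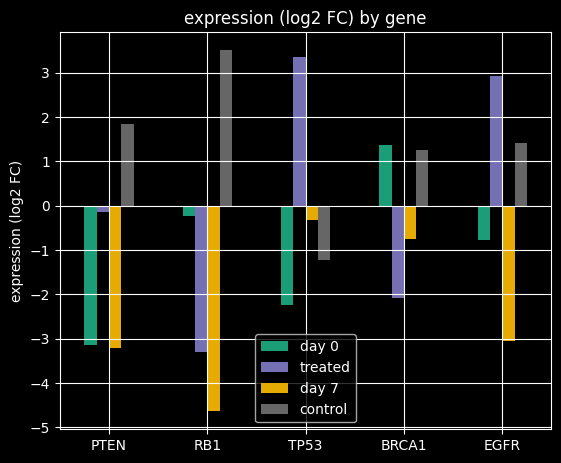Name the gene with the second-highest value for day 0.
Top 3 for day 0: BRCA1 ≈ 1, RB1 ≈ 0, EGFR ≈ -1.

RB1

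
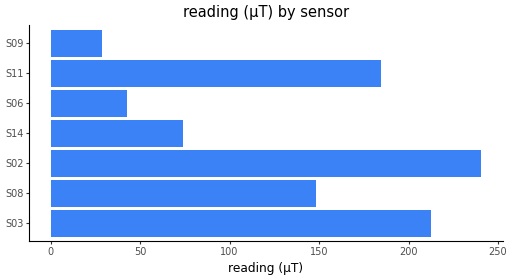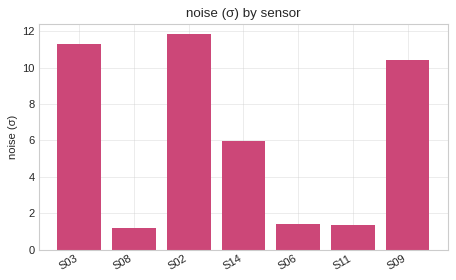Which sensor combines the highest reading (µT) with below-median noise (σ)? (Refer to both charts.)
S11

Chart 2 median noise (σ) ≈ 6; below-median sensors: S08, S06, S11. Among those, S11 has the highest reading (µT) (≈ 175).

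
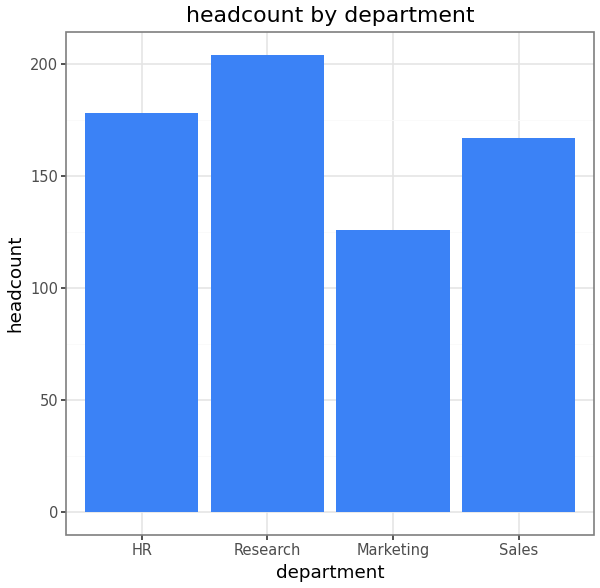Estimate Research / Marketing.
≈ 1.67×

Research ≈ 200, Marketing ≈ 120; 200/120 ≈ 1.67.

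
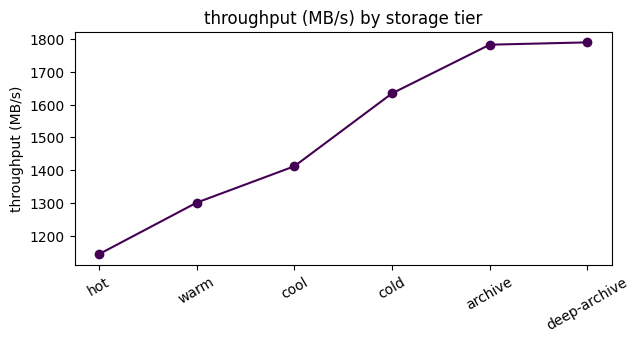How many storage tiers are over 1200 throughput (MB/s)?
5

Above 1200: warm, cool, cold, archive, deep-archive.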